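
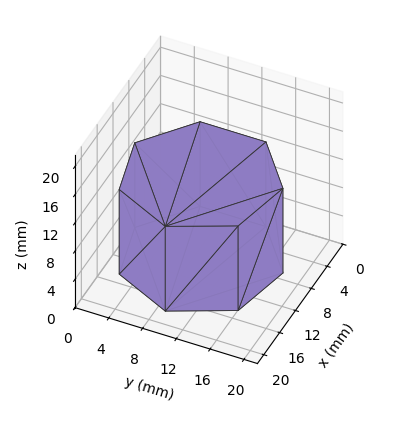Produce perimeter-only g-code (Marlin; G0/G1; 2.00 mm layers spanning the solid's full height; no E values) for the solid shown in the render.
Reading the render: the shape is a regular 7-sided prism (a cylinder approximated with 7 flat sides), circumscribed radius ≈ 9 mm, height ≈ 12 mm (dimensions read to the nearest mm from the axis ticks). For the g-code, the solid's height is divided into equal slices at the stated Δz and each level perimeter traced with G1 moves after a G0 lift.

; perimeter-only toolpath
G21 ; units = mm
G90 ; absolute positioning
G28 ; home
; layer 1
G0 Z2.00
G0 X18.00 Y9.00
G1 X14.61 Y16.04
G1 X7.00 Y17.77
G1 X0.89 Y12.90
G1 X0.89 Y5.10
G1 X7.00 Y0.23
G1 X14.61 Y1.96
G1 X18.00 Y9.00
; layer 2
G0 Z4.00
G0 X18.00 Y9.00
G1 X14.61 Y16.04
G1 X7.00 Y17.77
G1 X0.89 Y12.90
G1 X0.89 Y5.10
G1 X7.00 Y0.23
G1 X14.61 Y1.96
G1 X18.00 Y9.00
; layer 3
G0 Z6.00
G0 X18.00 Y9.00
G1 X14.61 Y16.04
G1 X7.00 Y17.77
G1 X0.89 Y12.90
G1 X0.89 Y5.10
G1 X7.00 Y0.23
G1 X14.61 Y1.96
G1 X18.00 Y9.00
; layer 4
G0 Z8.00
G0 X18.00 Y9.00
G1 X14.61 Y16.04
G1 X7.00 Y17.77
G1 X0.89 Y12.90
G1 X0.89 Y5.10
G1 X7.00 Y0.23
G1 X14.61 Y1.96
G1 X18.00 Y9.00
; layer 5
G0 Z10.00
G0 X18.00 Y9.00
G1 X14.61 Y16.04
G1 X7.00 Y17.77
G1 X0.89 Y12.90
G1 X0.89 Y5.10
G1 X7.00 Y0.23
G1 X14.61 Y1.96
G1 X18.00 Y9.00
; layer 6
G0 Z12.00
G0 X18.00 Y9.00
G1 X14.61 Y16.04
G1 X7.00 Y17.77
G1 X0.89 Y12.90
G1 X0.89 Y5.10
G1 X7.00 Y0.23
G1 X14.61 Y1.96
G1 X18.00 Y9.00
M2 ; end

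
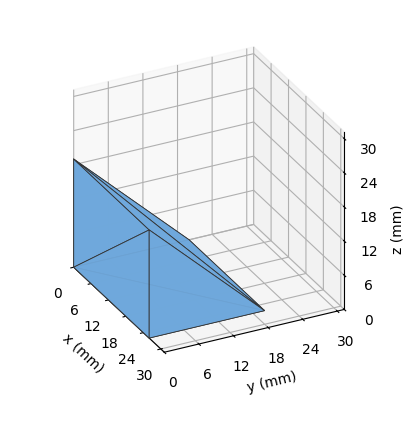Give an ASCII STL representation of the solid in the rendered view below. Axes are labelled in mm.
Reading the render: the shape is a wedge (ramp): 26 × 20 mm base, rising to 19 mm along the y=0 edge and sloping linearly to z=0 at y=20 (dimensions read to the nearest mm from the axis ticks). For the STL, each face is triangulated and given an outward normal.

solid part
  facet normal 0.0000 0.0000 -1.0000
    outer loop
      vertex 26.0 20.0 0.0
      vertex 26.0 0.0 0.0
      vertex 0.0 0.0 0.0
    endloop
  endfacet
  facet normal 0.0000 0.0000 -1.0000
    outer loop
      vertex 0.0 20.0 0.0
      vertex 26.0 20.0 0.0
      vertex 0.0 0.0 0.0
    endloop
  endfacet
  facet normal 0.0000 -1.0000 0.0000
    outer loop
      vertex 0.0 0.0 0.0
      vertex 26.0 0.0 0.0
      vertex 26.0 0.0 19.0
    endloop
  endfacet
  facet normal 0.0000 -1.0000 0.0000
    outer loop
      vertex 0.0 0.0 0.0
      vertex 26.0 0.0 19.0
      vertex 0.0 0.0 19.0
    endloop
  endfacet
  facet normal 0.0000 0.6887 0.7250
    outer loop
      vertex 0.0 0.0 19.0
      vertex 26.0 0.0 19.0
      vertex 26.0 20.0 0.0
    endloop
  endfacet
  facet normal 0.0000 0.6887 0.7250
    outer loop
      vertex 0.0 0.0 19.0
      vertex 26.0 20.0 0.0
      vertex 0.0 20.0 0.0
    endloop
  endfacet
  facet normal -1.0000 0.0000 0.0000
    outer loop
      vertex 0.0 0.0 19.0
      vertex 0.0 20.0 0.0
      vertex 0.0 0.0 0.0
    endloop
  endfacet
  facet normal 1.0000 0.0000 0.0000
    outer loop
      vertex 26.0 0.0 0.0
      vertex 26.0 20.0 0.0
      vertex 26.0 0.0 19.0
    endloop
  endfacet
endsolid part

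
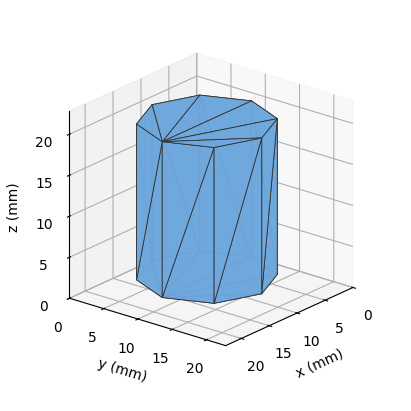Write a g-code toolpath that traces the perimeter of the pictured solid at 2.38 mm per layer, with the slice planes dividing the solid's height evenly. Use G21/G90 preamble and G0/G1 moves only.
Reading the render: the shape is a regular 8-sided prism (a cylinder approximated with 8 flat sides), circumscribed radius ≈ 8 mm, height ≈ 19 mm (dimensions read to the nearest mm from the axis ticks). For the g-code, the solid's height is divided into equal slices at the stated Δz and each level perimeter traced with G1 moves after a G0 lift.

; perimeter-only toolpath
G21 ; units = mm
G90 ; absolute positioning
G28 ; home
; layer 1
G0 Z2.38
G0 X16.00 Y8.00
G1 X13.66 Y13.66
G1 X8.00 Y16.00
G1 X2.34 Y13.66
G1 X0.00 Y8.00
G1 X2.34 Y2.34
G1 X8.00 Y0.00
G1 X13.66 Y2.34
G1 X16.00 Y8.00
; layer 2
G0 Z4.75
G0 X16.00 Y8.00
G1 X13.66 Y13.66
G1 X8.00 Y16.00
G1 X2.34 Y13.66
G1 X0.00 Y8.00
G1 X2.34 Y2.34
G1 X8.00 Y0.00
G1 X13.66 Y2.34
G1 X16.00 Y8.00
; layer 3
G0 Z7.12
G0 X16.00 Y8.00
G1 X13.66 Y13.66
G1 X8.00 Y16.00
G1 X2.34 Y13.66
G1 X0.00 Y8.00
G1 X2.34 Y2.34
G1 X8.00 Y0.00
G1 X13.66 Y2.34
G1 X16.00 Y8.00
; layer 4
G0 Z9.50
G0 X16.00 Y8.00
G1 X13.66 Y13.66
G1 X8.00 Y16.00
G1 X2.34 Y13.66
G1 X0.00 Y8.00
G1 X2.34 Y2.34
G1 X8.00 Y0.00
G1 X13.66 Y2.34
G1 X16.00 Y8.00
; layer 5
G0 Z11.88
G0 X16.00 Y8.00
G1 X13.66 Y13.66
G1 X8.00 Y16.00
G1 X2.34 Y13.66
G1 X0.00 Y8.00
G1 X2.34 Y2.34
G1 X8.00 Y0.00
G1 X13.66 Y2.34
G1 X16.00 Y8.00
; layer 6
G0 Z14.25
G0 X16.00 Y8.00
G1 X13.66 Y13.66
G1 X8.00 Y16.00
G1 X2.34 Y13.66
G1 X0.00 Y8.00
G1 X2.34 Y2.34
G1 X8.00 Y0.00
G1 X13.66 Y2.34
G1 X16.00 Y8.00
; layer 7
G0 Z16.62
G0 X16.00 Y8.00
G1 X13.66 Y13.66
G1 X8.00 Y16.00
G1 X2.34 Y13.66
G1 X0.00 Y8.00
G1 X2.34 Y2.34
G1 X8.00 Y0.00
G1 X13.66 Y2.34
G1 X16.00 Y8.00
; layer 8
G0 Z19.00
G0 X16.00 Y8.00
G1 X13.66 Y13.66
G1 X8.00 Y16.00
G1 X2.34 Y13.66
G1 X0.00 Y8.00
G1 X2.34 Y2.34
G1 X8.00 Y0.00
G1 X13.66 Y2.34
G1 X16.00 Y8.00
M2 ; end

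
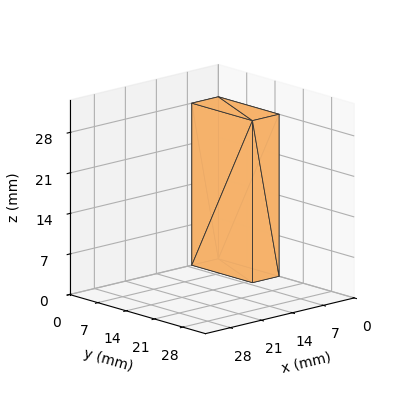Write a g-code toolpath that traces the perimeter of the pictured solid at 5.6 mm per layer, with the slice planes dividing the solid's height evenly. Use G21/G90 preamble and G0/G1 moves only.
Reading the render: the shape is a rectangular box, roughly 6 × 15 mm footprint and 28 mm tall (dimensions read to the nearest mm from the axis ticks). For the g-code, the solid's height is divided into equal slices at the stated Δz and each level perimeter traced with G1 moves after a G0 lift.

; perimeter-only toolpath
G21 ; units = mm
G90 ; absolute positioning
G28 ; home
; layer 1
G0 Z5.6
G0 X0.0 Y0.0
G1 X6.0 Y0.0
G1 X6.0 Y15.0
G1 X0.0 Y15.0
G1 X0.0 Y0.0
; layer 2
G0 Z11.2
G0 X0.0 Y0.0
G1 X6.0 Y0.0
G1 X6.0 Y15.0
G1 X0.0 Y15.0
G1 X0.0 Y0.0
; layer 3
G0 Z16.8
G0 X0.0 Y0.0
G1 X6.0 Y0.0
G1 X6.0 Y15.0
G1 X0.0 Y15.0
G1 X0.0 Y0.0
; layer 4
G0 Z22.4
G0 X0.0 Y0.0
G1 X6.0 Y0.0
G1 X6.0 Y15.0
G1 X0.0 Y15.0
G1 X0.0 Y0.0
; layer 5
G0 Z28.0
G0 X0.0 Y0.0
G1 X6.0 Y0.0
G1 X6.0 Y15.0
G1 X0.0 Y15.0
G1 X0.0 Y0.0
M2 ; end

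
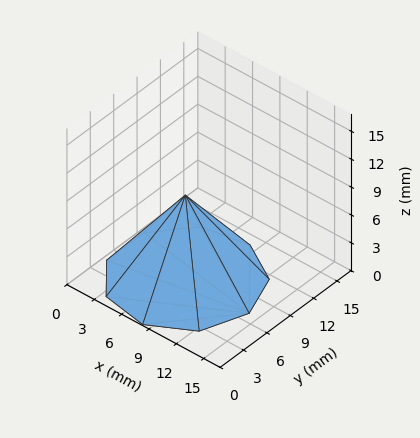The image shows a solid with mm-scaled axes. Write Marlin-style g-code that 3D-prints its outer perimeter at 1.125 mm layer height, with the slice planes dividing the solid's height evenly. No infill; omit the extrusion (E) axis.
Reading the render: the shape is a regular 9-sided pyramid, base circumscribed radius ≈ 7 mm, apex at z ≈ 9 mm (dimensions read to the nearest mm from the axis ticks). For the g-code, the solid's height is divided into equal slices at the stated Δz and each level perimeter traced with G1 moves after a G0 lift.

; perimeter-only toolpath
G21 ; units = mm
G90 ; absolute positioning
G28 ; home
; layer 1
G0 Z1.125
G0 X13.125 Y7.000
G1 X11.692 Y10.938
G1 X8.064 Y13.032
G1 X3.938 Y12.304
G1 X1.244 Y9.095
G1 X1.244 Y4.905
G1 X3.938 Y1.696
G1 X8.064 Y0.968
G1 X11.692 Y3.062
G1 X13.125 Y7.000
; layer 2
G0 Z2.250
G0 X12.250 Y7.000
G1 X11.021 Y10.375
G1 X7.912 Y12.171
G1 X4.375 Y11.546
G1 X2.067 Y8.796
G1 X2.067 Y5.204
G1 X4.375 Y2.454
G1 X7.912 Y1.829
G1 X11.021 Y3.625
G1 X12.250 Y7.000
; layer 3
G0 Z3.375
G0 X11.375 Y7.000
G1 X10.351 Y9.812
G1 X7.760 Y11.309
G1 X4.812 Y10.789
G1 X2.889 Y8.496
G1 X2.889 Y5.504
G1 X4.812 Y3.211
G1 X7.760 Y2.691
G1 X10.351 Y4.188
G1 X11.375 Y7.000
; layer 4
G0 Z4.500
G0 X10.500 Y7.000
G1 X9.681 Y9.250
G1 X7.608 Y10.447
G1 X5.250 Y10.031
G1 X3.711 Y8.197
G1 X3.711 Y5.803
G1 X5.250 Y3.969
G1 X7.608 Y3.553
G1 X9.681 Y4.750
G1 X10.500 Y7.000
; layer 5
G0 Z5.625
G0 X9.625 Y7.000
G1 X9.011 Y8.688
G1 X7.456 Y9.585
G1 X5.688 Y9.273
G1 X4.533 Y7.898
G1 X4.533 Y6.102
G1 X5.688 Y4.727
G1 X7.456 Y4.415
G1 X9.011 Y5.312
G1 X9.625 Y7.000
; layer 6
G0 Z6.750
G0 X8.750 Y7.000
G1 X8.341 Y8.125
G1 X7.304 Y8.723
G1 X6.125 Y8.515
G1 X5.356 Y7.598
G1 X5.356 Y6.402
G1 X6.125 Y5.484
G1 X7.304 Y5.277
G1 X8.341 Y5.875
G1 X8.750 Y7.000
; layer 7
G0 Z7.875
G0 X7.875 Y7.000
G1 X7.670 Y7.562
G1 X7.152 Y7.862
G1 X6.562 Y7.758
G1 X6.178 Y7.299
G1 X6.178 Y6.701
G1 X6.562 Y6.242
G1 X7.152 Y6.138
G1 X7.670 Y6.438
G1 X7.875 Y7.000
M2 ; end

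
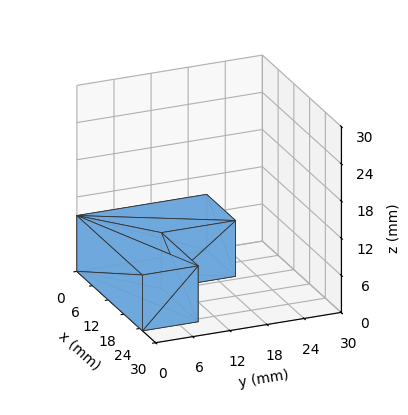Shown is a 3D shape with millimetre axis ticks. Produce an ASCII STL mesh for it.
Reading the render: the shape is an L-shaped prism: outer 25 × 21 mm, arm thicknesses ≈ 9 mm (horizontal) and 11 mm (vertical), extruded 9 mm in z (dimensions read to the nearest mm from the axis ticks). For the STL, each face is triangulated and given an outward normal.

solid part
  facet normal 0.0000 0.0000 -1.0000
    outer loop
      vertex 25.0 9.0 0.0
      vertex 25.0 0.0 0.0
      vertex 0.0 0.0 0.0
    endloop
  endfacet
  facet normal 0.0000 0.0000 -1.0000
    outer loop
      vertex 11.0 9.0 0.0
      vertex 25.0 9.0 0.0
      vertex 0.0 0.0 0.0
    endloop
  endfacet
  facet normal 0.0000 0.0000 -1.0000
    outer loop
      vertex 11.0 21.0 0.0
      vertex 11.0 9.0 0.0
      vertex 0.0 0.0 0.0
    endloop
  endfacet
  facet normal 0.0000 0.0000 -1.0000
    outer loop
      vertex 0.0 21.0 0.0
      vertex 11.0 21.0 0.0
      vertex 0.0 0.0 0.0
    endloop
  endfacet
  facet normal 0.0000 0.0000 1.0000
    outer loop
      vertex 0.0 0.0 9.0
      vertex 25.0 0.0 9.0
      vertex 25.0 9.0 9.0
    endloop
  endfacet
  facet normal 0.0000 0.0000 1.0000
    outer loop
      vertex 0.0 0.0 9.0
      vertex 25.0 9.0 9.0
      vertex 11.0 9.0 9.0
    endloop
  endfacet
  facet normal 0.0000 0.0000 1.0000
    outer loop
      vertex 0.0 0.0 9.0
      vertex 11.0 9.0 9.0
      vertex 11.0 21.0 9.0
    endloop
  endfacet
  facet normal 0.0000 0.0000 1.0000
    outer loop
      vertex 0.0 0.0 9.0
      vertex 11.0 21.0 9.0
      vertex 0.0 21.0 9.0
    endloop
  endfacet
  facet normal 0.0000 -1.0000 0.0000
    outer loop
      vertex 0.0 0.0 0.0
      vertex 25.0 0.0 0.0
      vertex 25.0 0.0 9.0
    endloop
  endfacet
  facet normal 0.0000 -1.0000 0.0000
    outer loop
      vertex 0.0 0.0 0.0
      vertex 25.0 0.0 9.0
      vertex 0.0 0.0 9.0
    endloop
  endfacet
  facet normal 1.0000 0.0000 0.0000
    outer loop
      vertex 25.0 0.0 0.0
      vertex 25.0 9.0 0.0
      vertex 25.0 9.0 9.0
    endloop
  endfacet
  facet normal 1.0000 0.0000 0.0000
    outer loop
      vertex 25.0 0.0 0.0
      vertex 25.0 9.0 9.0
      vertex 25.0 0.0 9.0
    endloop
  endfacet
  facet normal 0.0000 1.0000 0.0000
    outer loop
      vertex 25.0 9.0 0.0
      vertex 11.0 9.0 0.0
      vertex 11.0 9.0 9.0
    endloop
  endfacet
  facet normal 0.0000 1.0000 0.0000
    outer loop
      vertex 25.0 9.0 0.0
      vertex 11.0 9.0 9.0
      vertex 25.0 9.0 9.0
    endloop
  endfacet
  facet normal 1.0000 0.0000 0.0000
    outer loop
      vertex 11.0 9.0 0.0
      vertex 11.0 21.0 0.0
      vertex 11.0 21.0 9.0
    endloop
  endfacet
  facet normal 1.0000 0.0000 0.0000
    outer loop
      vertex 11.0 9.0 0.0
      vertex 11.0 21.0 9.0
      vertex 11.0 9.0 9.0
    endloop
  endfacet
  facet normal 0.0000 1.0000 0.0000
    outer loop
      vertex 11.0 21.0 0.0
      vertex 0.0 21.0 0.0
      vertex 0.0 21.0 9.0
    endloop
  endfacet
  facet normal 0.0000 1.0000 0.0000
    outer loop
      vertex 11.0 21.0 0.0
      vertex 0.0 21.0 9.0
      vertex 11.0 21.0 9.0
    endloop
  endfacet
  facet normal -1.0000 0.0000 0.0000
    outer loop
      vertex 0.0 21.0 0.0
      vertex 0.0 0.0 0.0
      vertex 0.0 0.0 9.0
    endloop
  endfacet
  facet normal -1.0000 0.0000 0.0000
    outer loop
      vertex 0.0 21.0 0.0
      vertex 0.0 0.0 9.0
      vertex 0.0 21.0 9.0
    endloop
  endfacet
endsolid part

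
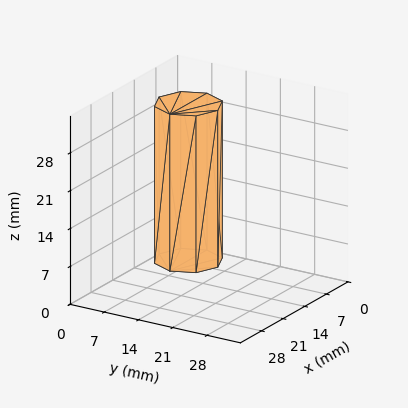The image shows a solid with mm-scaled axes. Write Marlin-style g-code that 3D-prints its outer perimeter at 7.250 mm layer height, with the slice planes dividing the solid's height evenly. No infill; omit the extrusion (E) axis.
Reading the render: the shape is a regular 8-sided prism (a cylinder approximated with 8 flat sides), circumscribed radius ≈ 6 mm, height ≈ 29 mm (dimensions read to the nearest mm from the axis ticks). For the g-code, the solid's height is divided into equal slices at the stated Δz and each level perimeter traced with G1 moves after a G0 lift.

; perimeter-only toolpath
G21 ; units = mm
G90 ; absolute positioning
G28 ; home
; layer 1
G0 Z7.250
G0 X12.000 Y6.000
G1 X10.243 Y10.243
G1 X6.000 Y12.000
G1 X1.757 Y10.243
G1 X0.000 Y6.000
G1 X1.757 Y1.757
G1 X6.000 Y0.000
G1 X10.243 Y1.757
G1 X12.000 Y6.000
; layer 2
G0 Z14.500
G0 X12.000 Y6.000
G1 X10.243 Y10.243
G1 X6.000 Y12.000
G1 X1.757 Y10.243
G1 X0.000 Y6.000
G1 X1.757 Y1.757
G1 X6.000 Y0.000
G1 X10.243 Y1.757
G1 X12.000 Y6.000
; layer 3
G0 Z21.750
G0 X12.000 Y6.000
G1 X10.243 Y10.243
G1 X6.000 Y12.000
G1 X1.757 Y10.243
G1 X0.000 Y6.000
G1 X1.757 Y1.757
G1 X6.000 Y0.000
G1 X10.243 Y1.757
G1 X12.000 Y6.000
; layer 4
G0 Z29.000
G0 X12.000 Y6.000
G1 X10.243 Y10.243
G1 X6.000 Y12.000
G1 X1.757 Y10.243
G1 X0.000 Y6.000
G1 X1.757 Y1.757
G1 X6.000 Y0.000
G1 X10.243 Y1.757
G1 X12.000 Y6.000
M2 ; end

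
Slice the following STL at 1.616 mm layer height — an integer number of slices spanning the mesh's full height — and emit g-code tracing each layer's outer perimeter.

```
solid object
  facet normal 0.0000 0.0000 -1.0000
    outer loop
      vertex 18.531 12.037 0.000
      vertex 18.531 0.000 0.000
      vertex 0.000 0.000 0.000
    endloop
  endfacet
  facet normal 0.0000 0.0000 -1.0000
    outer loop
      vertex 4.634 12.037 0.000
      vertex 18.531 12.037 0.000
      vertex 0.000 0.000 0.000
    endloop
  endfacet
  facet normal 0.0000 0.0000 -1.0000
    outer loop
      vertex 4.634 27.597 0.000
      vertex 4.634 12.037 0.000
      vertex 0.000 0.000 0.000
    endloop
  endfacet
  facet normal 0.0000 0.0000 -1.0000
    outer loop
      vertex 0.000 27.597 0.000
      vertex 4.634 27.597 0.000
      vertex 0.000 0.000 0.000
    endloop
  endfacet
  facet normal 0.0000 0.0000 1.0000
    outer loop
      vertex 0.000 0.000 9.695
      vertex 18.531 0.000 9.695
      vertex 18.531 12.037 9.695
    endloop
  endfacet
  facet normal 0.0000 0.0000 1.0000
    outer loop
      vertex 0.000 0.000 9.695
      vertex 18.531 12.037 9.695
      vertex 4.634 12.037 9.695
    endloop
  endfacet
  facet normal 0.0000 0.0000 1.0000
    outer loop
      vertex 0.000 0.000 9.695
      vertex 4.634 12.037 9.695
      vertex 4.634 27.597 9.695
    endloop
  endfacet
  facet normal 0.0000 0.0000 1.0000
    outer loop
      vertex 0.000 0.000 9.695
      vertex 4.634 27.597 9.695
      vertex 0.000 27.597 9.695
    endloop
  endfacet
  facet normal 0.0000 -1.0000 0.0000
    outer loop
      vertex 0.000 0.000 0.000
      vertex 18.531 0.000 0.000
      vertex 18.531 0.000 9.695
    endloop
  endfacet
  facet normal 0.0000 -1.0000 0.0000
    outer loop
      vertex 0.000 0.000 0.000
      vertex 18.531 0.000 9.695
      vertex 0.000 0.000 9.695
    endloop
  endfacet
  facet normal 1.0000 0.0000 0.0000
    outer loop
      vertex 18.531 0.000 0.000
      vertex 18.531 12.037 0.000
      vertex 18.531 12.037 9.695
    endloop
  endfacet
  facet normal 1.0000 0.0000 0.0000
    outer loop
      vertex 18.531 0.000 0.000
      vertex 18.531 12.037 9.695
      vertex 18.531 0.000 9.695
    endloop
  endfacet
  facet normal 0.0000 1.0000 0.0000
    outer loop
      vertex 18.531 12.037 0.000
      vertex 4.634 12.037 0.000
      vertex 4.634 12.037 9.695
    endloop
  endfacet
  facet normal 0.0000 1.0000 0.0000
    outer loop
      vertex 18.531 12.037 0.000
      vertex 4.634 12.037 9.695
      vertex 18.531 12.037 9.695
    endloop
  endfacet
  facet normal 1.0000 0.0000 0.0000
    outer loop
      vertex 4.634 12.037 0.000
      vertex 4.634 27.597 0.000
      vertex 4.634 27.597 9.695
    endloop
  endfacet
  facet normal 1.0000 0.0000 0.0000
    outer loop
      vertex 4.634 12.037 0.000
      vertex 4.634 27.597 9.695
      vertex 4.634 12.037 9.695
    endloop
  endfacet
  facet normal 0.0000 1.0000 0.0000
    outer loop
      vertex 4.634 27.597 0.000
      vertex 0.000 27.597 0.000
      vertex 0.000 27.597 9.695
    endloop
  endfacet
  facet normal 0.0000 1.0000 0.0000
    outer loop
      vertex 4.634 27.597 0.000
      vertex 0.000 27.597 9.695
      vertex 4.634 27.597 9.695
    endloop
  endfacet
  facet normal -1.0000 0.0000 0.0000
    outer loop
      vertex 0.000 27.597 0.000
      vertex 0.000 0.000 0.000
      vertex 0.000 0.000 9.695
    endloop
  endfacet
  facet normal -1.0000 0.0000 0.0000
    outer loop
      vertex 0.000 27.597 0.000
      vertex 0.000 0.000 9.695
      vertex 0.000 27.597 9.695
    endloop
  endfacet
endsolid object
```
; perimeter-only toolpath
G21 ; units = mm
G90 ; absolute positioning
G28 ; home
; layer 1
G0 Z1.616
G0 X0.000 Y0.000
G1 X18.531 Y0.000
G1 X18.531 Y12.037
G1 X4.634 Y12.037
G1 X4.634 Y27.597
G1 X0.000 Y27.597
G1 X0.000 Y0.000
; layer 2
G0 Z3.232
G0 X0.000 Y0.000
G1 X18.531 Y0.000
G1 X18.531 Y12.037
G1 X4.634 Y12.037
G1 X4.634 Y27.597
G1 X0.000 Y27.597
G1 X0.000 Y0.000
; layer 3
G0 Z4.848
G0 X0.000 Y0.000
G1 X18.531 Y0.000
G1 X18.531 Y12.037
G1 X4.634 Y12.037
G1 X4.634 Y27.597
G1 X0.000 Y27.597
G1 X0.000 Y0.000
; layer 4
G0 Z6.463
G0 X0.000 Y0.000
G1 X18.531 Y0.000
G1 X18.531 Y12.037
G1 X4.634 Y12.037
G1 X4.634 Y27.597
G1 X0.000 Y27.597
G1 X0.000 Y0.000
; layer 5
G0 Z8.079
G0 X0.000 Y0.000
G1 X18.531 Y0.000
G1 X18.531 Y12.037
G1 X4.634 Y12.037
G1 X4.634 Y27.597
G1 X0.000 Y27.597
G1 X0.000 Y0.000
; layer 6
G0 Z9.695
G0 X0.000 Y0.000
G1 X18.531 Y0.000
G1 X18.531 Y12.037
G1 X4.634 Y12.037
G1 X4.634 Y27.597
G1 X0.000 Y27.597
G1 X0.000 Y0.000
M2 ; end

The solid is an L-shaped prism: outer 18.5 × 27.6 mm, arm thicknesses ≈ 12 mm (horizontal) and 4.63 mm (vertical), extruded 9.7 mm in z. Slicing at Δz = 1.616 mm — 6 equal slices spanning the solid's height, so layer i sits at z = i·h/6 — gives 6 non-empty perimeters. Each is a 6-segment closed polygon; G0 lifts to the layer z and rapids to the start vertex, then G1 traces the edges.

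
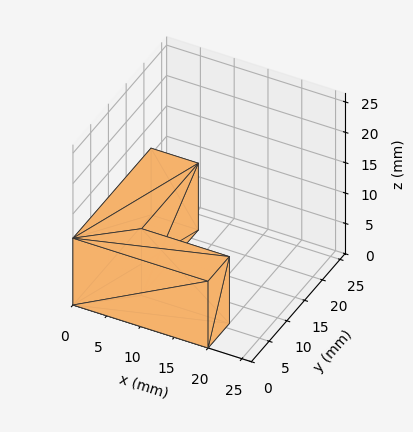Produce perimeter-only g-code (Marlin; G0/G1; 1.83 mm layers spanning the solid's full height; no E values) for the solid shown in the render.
Reading the render: the shape is an L-shaped prism: outer 20 × 22 mm, arm thicknesses ≈ 6 mm (horizontal) and 7 mm (vertical), extruded 11 mm in z (dimensions read to the nearest mm from the axis ticks). For the g-code, the solid's height is divided into equal slices at the stated Δz and each level perimeter traced with G1 moves after a G0 lift.

; perimeter-only toolpath
G21 ; units = mm
G90 ; absolute positioning
G28 ; home
; layer 1
G0 Z1.83
G0 X0.00 Y0.00
G1 X20.00 Y0.00
G1 X20.00 Y6.00
G1 X7.00 Y6.00
G1 X7.00 Y22.00
G1 X0.00 Y22.00
G1 X0.00 Y0.00
; layer 2
G0 Z3.67
G0 X0.00 Y0.00
G1 X20.00 Y0.00
G1 X20.00 Y6.00
G1 X7.00 Y6.00
G1 X7.00 Y22.00
G1 X0.00 Y22.00
G1 X0.00 Y0.00
; layer 3
G0 Z5.50
G0 X0.00 Y0.00
G1 X20.00 Y0.00
G1 X20.00 Y6.00
G1 X7.00 Y6.00
G1 X7.00 Y22.00
G1 X0.00 Y22.00
G1 X0.00 Y0.00
; layer 4
G0 Z7.33
G0 X0.00 Y0.00
G1 X20.00 Y0.00
G1 X20.00 Y6.00
G1 X7.00 Y6.00
G1 X7.00 Y22.00
G1 X0.00 Y22.00
G1 X0.00 Y0.00
; layer 5
G0 Z9.17
G0 X0.00 Y0.00
G1 X20.00 Y0.00
G1 X20.00 Y6.00
G1 X7.00 Y6.00
G1 X7.00 Y22.00
G1 X0.00 Y22.00
G1 X0.00 Y0.00
; layer 6
G0 Z11.00
G0 X0.00 Y0.00
G1 X20.00 Y0.00
G1 X20.00 Y6.00
G1 X7.00 Y6.00
G1 X7.00 Y22.00
G1 X0.00 Y22.00
G1 X0.00 Y0.00
M2 ; end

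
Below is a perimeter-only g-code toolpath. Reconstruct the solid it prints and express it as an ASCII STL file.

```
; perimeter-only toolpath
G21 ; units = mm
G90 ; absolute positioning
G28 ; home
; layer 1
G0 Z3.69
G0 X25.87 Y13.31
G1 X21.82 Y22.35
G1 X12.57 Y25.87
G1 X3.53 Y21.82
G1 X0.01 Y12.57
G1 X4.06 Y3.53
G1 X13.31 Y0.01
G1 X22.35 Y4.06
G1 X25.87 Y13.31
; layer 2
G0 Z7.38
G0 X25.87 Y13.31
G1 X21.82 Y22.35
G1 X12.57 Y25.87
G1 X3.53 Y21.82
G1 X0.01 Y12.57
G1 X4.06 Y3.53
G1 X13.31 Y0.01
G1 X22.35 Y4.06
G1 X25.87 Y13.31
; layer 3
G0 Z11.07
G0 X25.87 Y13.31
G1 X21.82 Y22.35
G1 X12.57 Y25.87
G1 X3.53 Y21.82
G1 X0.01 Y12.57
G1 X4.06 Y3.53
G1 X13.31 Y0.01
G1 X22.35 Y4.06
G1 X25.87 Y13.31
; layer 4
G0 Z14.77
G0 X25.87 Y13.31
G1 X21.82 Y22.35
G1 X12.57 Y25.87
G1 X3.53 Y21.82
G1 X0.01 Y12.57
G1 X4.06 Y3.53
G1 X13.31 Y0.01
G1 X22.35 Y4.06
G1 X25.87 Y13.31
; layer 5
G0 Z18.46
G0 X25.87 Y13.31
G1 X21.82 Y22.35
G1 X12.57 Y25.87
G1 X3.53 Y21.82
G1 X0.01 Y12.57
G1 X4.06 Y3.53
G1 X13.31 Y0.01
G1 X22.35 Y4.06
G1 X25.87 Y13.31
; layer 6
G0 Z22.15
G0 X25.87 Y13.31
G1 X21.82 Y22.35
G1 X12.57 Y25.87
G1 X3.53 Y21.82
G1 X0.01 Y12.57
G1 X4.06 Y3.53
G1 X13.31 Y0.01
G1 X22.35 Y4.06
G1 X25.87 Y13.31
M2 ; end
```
solid part
  facet normal 0.0000 0.0000 -1.0000
    outer loop
      vertex 12.57 25.87 0.00
      vertex 21.82 22.35 0.00
      vertex 25.87 13.31 0.00
    endloop
  endfacet
  facet normal 0.0000 0.0000 -1.0000
    outer loop
      vertex 3.53 21.82 0.00
      vertex 12.57 25.87 0.00
      vertex 25.87 13.31 0.00
    endloop
  endfacet
  facet normal 0.0000 0.0000 -1.0000
    outer loop
      vertex 0.01 12.57 0.00
      vertex 3.53 21.82 0.00
      vertex 25.87 13.31 0.00
    endloop
  endfacet
  facet normal 0.0000 0.0000 -1.0000
    outer loop
      vertex 4.06 3.53 0.00
      vertex 0.01 12.57 0.00
      vertex 25.87 13.31 0.00
    endloop
  endfacet
  facet normal 0.0000 0.0000 -1.0000
    outer loop
      vertex 13.31 0.01 0.00
      vertex 4.06 3.53 0.00
      vertex 25.87 13.31 0.00
    endloop
  endfacet
  facet normal 0.0000 0.0000 -1.0000
    outer loop
      vertex 22.35 4.06 0.00
      vertex 13.31 0.01 0.00
      vertex 25.87 13.31 0.00
    endloop
  endfacet
  facet normal 0.0000 0.0000 1.0000
    outer loop
      vertex 25.87 13.31 22.15
      vertex 21.82 22.35 22.15
      vertex 12.57 25.87 22.15
    endloop
  endfacet
  facet normal 0.0000 0.0000 1.0000
    outer loop
      vertex 25.87 13.31 22.15
      vertex 12.57 25.87 22.15
      vertex 3.53 21.82 22.15
    endloop
  endfacet
  facet normal 0.0000 0.0000 1.0000
    outer loop
      vertex 25.87 13.31 22.15
      vertex 3.53 21.82 22.15
      vertex 0.01 12.57 22.15
    endloop
  endfacet
  facet normal 0.0000 0.0000 1.0000
    outer loop
      vertex 25.87 13.31 22.15
      vertex 0.01 12.57 22.15
      vertex 4.06 3.53 22.15
    endloop
  endfacet
  facet normal 0.0000 0.0000 1.0000
    outer loop
      vertex 25.87 13.31 22.15
      vertex 4.06 3.53 22.15
      vertex 13.31 0.01 22.15
    endloop
  endfacet
  facet normal 0.0000 0.0000 1.0000
    outer loop
      vertex 25.87 13.31 22.15
      vertex 13.31 0.01 22.15
      vertex 22.35 4.06 22.15
    endloop
  endfacet
  facet normal 0.9126 0.4089 0.0000
    outer loop
      vertex 25.87 13.31 0.00
      vertex 21.82 22.35 0.00
      vertex 21.82 22.35 22.15
    endloop
  endfacet
  facet normal 0.9126 0.4089 0.0000
    outer loop
      vertex 25.87 13.31 0.00
      vertex 21.82 22.35 22.15
      vertex 25.87 13.31 22.15
    endloop
  endfacet
  facet normal 0.3557 0.9346 0.0000
    outer loop
      vertex 21.82 22.35 0.00
      vertex 12.57 25.87 0.00
      vertex 12.57 25.87 22.15
    endloop
  endfacet
  facet normal 0.3557 0.9346 0.0000
    outer loop
      vertex 21.82 22.35 0.00
      vertex 12.57 25.87 22.15
      vertex 21.82 22.35 22.15
    endloop
  endfacet
  facet normal -0.4089 0.9126 0.0000
    outer loop
      vertex 12.57 25.87 0.00
      vertex 3.53 21.82 0.00
      vertex 3.53 21.82 22.15
    endloop
  endfacet
  facet normal -0.4089 0.9126 0.0000
    outer loop
      vertex 12.57 25.87 0.00
      vertex 3.53 21.82 22.15
      vertex 12.57 25.87 22.15
    endloop
  endfacet
  facet normal -0.9346 0.3557 0.0000
    outer loop
      vertex 3.53 21.82 0.00
      vertex 0.01 12.57 0.00
      vertex 0.01 12.57 22.15
    endloop
  endfacet
  facet normal -0.9346 0.3557 0.0000
    outer loop
      vertex 3.53 21.82 0.00
      vertex 0.01 12.57 22.15
      vertex 3.53 21.82 22.15
    endloop
  endfacet
  facet normal -0.9126 -0.4089 0.0000
    outer loop
      vertex 0.01 12.57 0.00
      vertex 4.06 3.53 0.00
      vertex 4.06 3.53 22.15
    endloop
  endfacet
  facet normal -0.9126 -0.4089 0.0000
    outer loop
      vertex 0.01 12.57 0.00
      vertex 4.06 3.53 22.15
      vertex 0.01 12.57 22.15
    endloop
  endfacet
  facet normal -0.3557 -0.9346 0.0000
    outer loop
      vertex 4.06 3.53 0.00
      vertex 13.31 0.01 0.00
      vertex 13.31 0.01 22.15
    endloop
  endfacet
  facet normal -0.3557 -0.9346 0.0000
    outer loop
      vertex 4.06 3.53 0.00
      vertex 13.31 0.01 22.15
      vertex 4.06 3.53 22.15
    endloop
  endfacet
  facet normal 0.4089 -0.9126 0.0000
    outer loop
      vertex 13.31 0.01 0.00
      vertex 22.35 4.06 0.00
      vertex 22.35 4.06 22.15
    endloop
  endfacet
  facet normal 0.4089 -0.9126 0.0000
    outer loop
      vertex 13.31 0.01 0.00
      vertex 22.35 4.06 22.15
      vertex 13.31 0.01 22.15
    endloop
  endfacet
  facet normal 0.9346 -0.3557 0.0000
    outer loop
      vertex 22.35 4.06 0.00
      vertex 25.87 13.31 0.00
      vertex 25.87 13.31 22.15
    endloop
  endfacet
  facet normal 0.9346 -0.3557 0.0000
    outer loop
      vertex 22.35 4.06 0.00
      vertex 25.87 13.31 22.15
      vertex 22.35 4.06 22.15
    endloop
  endfacet
endsolid part

The G0 Z moves step by Δz≈3.69 mm. Every layer's G1 loop is the same polygon, so the solid is a straight extrusion of it from z=0 to z≈22.1. Closing with flat bottom and top caps and triangulating gives 28 facets — a regular 8-sided prism (a cylinder approximated with 8 flat sides), circumscribed radius ≈ 12.9 mm, height ≈ 22.1 mm.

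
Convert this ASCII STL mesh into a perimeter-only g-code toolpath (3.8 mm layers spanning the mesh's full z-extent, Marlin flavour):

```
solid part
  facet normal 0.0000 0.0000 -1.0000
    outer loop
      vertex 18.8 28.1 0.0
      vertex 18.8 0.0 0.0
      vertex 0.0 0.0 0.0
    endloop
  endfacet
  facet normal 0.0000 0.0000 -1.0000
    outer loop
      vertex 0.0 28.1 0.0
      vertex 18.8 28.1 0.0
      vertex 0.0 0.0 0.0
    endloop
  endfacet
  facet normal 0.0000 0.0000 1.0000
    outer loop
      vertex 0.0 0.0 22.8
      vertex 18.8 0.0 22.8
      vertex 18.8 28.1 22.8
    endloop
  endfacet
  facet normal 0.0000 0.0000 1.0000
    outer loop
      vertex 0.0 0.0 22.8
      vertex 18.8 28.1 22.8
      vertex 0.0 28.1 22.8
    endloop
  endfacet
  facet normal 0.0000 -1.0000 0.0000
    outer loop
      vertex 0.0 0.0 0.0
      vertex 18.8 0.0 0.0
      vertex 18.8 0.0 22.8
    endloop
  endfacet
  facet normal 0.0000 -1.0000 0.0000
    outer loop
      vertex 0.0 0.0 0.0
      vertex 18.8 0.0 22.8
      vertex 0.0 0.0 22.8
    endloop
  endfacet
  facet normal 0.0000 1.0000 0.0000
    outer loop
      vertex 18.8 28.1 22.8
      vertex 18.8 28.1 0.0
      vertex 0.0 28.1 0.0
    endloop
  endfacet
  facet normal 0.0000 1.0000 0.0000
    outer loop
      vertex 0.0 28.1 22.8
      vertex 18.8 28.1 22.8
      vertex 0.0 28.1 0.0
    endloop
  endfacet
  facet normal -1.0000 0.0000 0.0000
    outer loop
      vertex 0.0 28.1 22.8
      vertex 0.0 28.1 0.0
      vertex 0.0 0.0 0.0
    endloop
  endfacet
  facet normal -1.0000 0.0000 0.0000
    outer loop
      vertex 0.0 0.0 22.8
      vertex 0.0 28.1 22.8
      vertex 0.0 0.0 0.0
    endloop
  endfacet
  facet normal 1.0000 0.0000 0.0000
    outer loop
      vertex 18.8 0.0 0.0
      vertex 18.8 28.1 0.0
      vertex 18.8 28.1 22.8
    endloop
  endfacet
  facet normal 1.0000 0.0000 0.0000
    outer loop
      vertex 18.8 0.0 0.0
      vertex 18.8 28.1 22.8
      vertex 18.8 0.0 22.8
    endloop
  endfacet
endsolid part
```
; perimeter-only toolpath
G21 ; units = mm
G90 ; absolute positioning
G28 ; home
; layer 1
G0 Z3.8
G0 X0.0 Y0.0
G1 X18.8 Y0.0
G1 X18.8 Y28.1
G1 X0.0 Y28.1
G1 X0.0 Y0.0
; layer 2
G0 Z7.6
G0 X0.0 Y0.0
G1 X18.8 Y0.0
G1 X18.8 Y28.1
G1 X0.0 Y28.1
G1 X0.0 Y0.0
; layer 3
G0 Z11.4
G0 X0.0 Y0.0
G1 X18.8 Y0.0
G1 X18.8 Y28.1
G1 X0.0 Y28.1
G1 X0.0 Y0.0
; layer 4
G0 Z15.2
G0 X0.0 Y0.0
G1 X18.8 Y0.0
G1 X18.8 Y28.1
G1 X0.0 Y28.1
G1 X0.0 Y0.0
; layer 5
G0 Z19.0
G0 X0.0 Y0.0
G1 X18.8 Y0.0
G1 X18.8 Y28.1
G1 X0.0 Y28.1
G1 X0.0 Y0.0
; layer 6
G0 Z22.8
G0 X0.0 Y0.0
G1 X18.8 Y0.0
G1 X18.8 Y28.1
G1 X0.0 Y28.1
G1 X0.0 Y0.0
M2 ; end

The solid is a rectangular box, roughly 18.8 × 28.1 mm footprint and 22.8 mm tall. Slicing at Δz = 3.8 mm — 6 equal slices spanning the solid's height, so layer i sits at z = i·h/6 — gives 6 non-empty perimeters. Each is a 4-segment closed polygon; G0 lifts to the layer z and rapids to the start vertex, then G1 traces the edges.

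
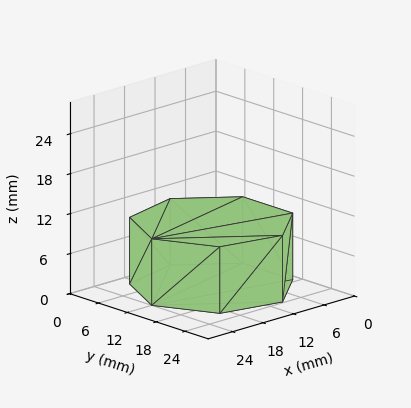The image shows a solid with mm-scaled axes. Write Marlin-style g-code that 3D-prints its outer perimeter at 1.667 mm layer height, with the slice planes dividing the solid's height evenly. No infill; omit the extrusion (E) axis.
Reading the render: the shape is a regular 7-sided prism (a cylinder approximated with 7 flat sides), circumscribed radius ≈ 12 mm, height ≈ 10 mm (dimensions read to the nearest mm from the axis ticks). For the g-code, the solid's height is divided into equal slices at the stated Δz and each level perimeter traced with G1 moves after a G0 lift.

; perimeter-only toolpath
G21 ; units = mm
G90 ; absolute positioning
G28 ; home
; layer 1
G0 Z1.667
G0 X24.000 Y12.000
G1 X19.482 Y21.382
G1 X9.330 Y23.699
G1 X1.188 Y17.207
G1 X1.188 Y6.793
G1 X9.330 Y0.301
G1 X19.482 Y2.618
G1 X24.000 Y12.000
; layer 2
G0 Z3.333
G0 X24.000 Y12.000
G1 X19.482 Y21.382
G1 X9.330 Y23.699
G1 X1.188 Y17.207
G1 X1.188 Y6.793
G1 X9.330 Y0.301
G1 X19.482 Y2.618
G1 X24.000 Y12.000
; layer 3
G0 Z5.000
G0 X24.000 Y12.000
G1 X19.482 Y21.382
G1 X9.330 Y23.699
G1 X1.188 Y17.207
G1 X1.188 Y6.793
G1 X9.330 Y0.301
G1 X19.482 Y2.618
G1 X24.000 Y12.000
; layer 4
G0 Z6.667
G0 X24.000 Y12.000
G1 X19.482 Y21.382
G1 X9.330 Y23.699
G1 X1.188 Y17.207
G1 X1.188 Y6.793
G1 X9.330 Y0.301
G1 X19.482 Y2.618
G1 X24.000 Y12.000
; layer 5
G0 Z8.333
G0 X24.000 Y12.000
G1 X19.482 Y21.382
G1 X9.330 Y23.699
G1 X1.188 Y17.207
G1 X1.188 Y6.793
G1 X9.330 Y0.301
G1 X19.482 Y2.618
G1 X24.000 Y12.000
; layer 6
G0 Z10.000
G0 X24.000 Y12.000
G1 X19.482 Y21.382
G1 X9.330 Y23.699
G1 X1.188 Y17.207
G1 X1.188 Y6.793
G1 X9.330 Y0.301
G1 X19.482 Y2.618
G1 X24.000 Y12.000
M2 ; end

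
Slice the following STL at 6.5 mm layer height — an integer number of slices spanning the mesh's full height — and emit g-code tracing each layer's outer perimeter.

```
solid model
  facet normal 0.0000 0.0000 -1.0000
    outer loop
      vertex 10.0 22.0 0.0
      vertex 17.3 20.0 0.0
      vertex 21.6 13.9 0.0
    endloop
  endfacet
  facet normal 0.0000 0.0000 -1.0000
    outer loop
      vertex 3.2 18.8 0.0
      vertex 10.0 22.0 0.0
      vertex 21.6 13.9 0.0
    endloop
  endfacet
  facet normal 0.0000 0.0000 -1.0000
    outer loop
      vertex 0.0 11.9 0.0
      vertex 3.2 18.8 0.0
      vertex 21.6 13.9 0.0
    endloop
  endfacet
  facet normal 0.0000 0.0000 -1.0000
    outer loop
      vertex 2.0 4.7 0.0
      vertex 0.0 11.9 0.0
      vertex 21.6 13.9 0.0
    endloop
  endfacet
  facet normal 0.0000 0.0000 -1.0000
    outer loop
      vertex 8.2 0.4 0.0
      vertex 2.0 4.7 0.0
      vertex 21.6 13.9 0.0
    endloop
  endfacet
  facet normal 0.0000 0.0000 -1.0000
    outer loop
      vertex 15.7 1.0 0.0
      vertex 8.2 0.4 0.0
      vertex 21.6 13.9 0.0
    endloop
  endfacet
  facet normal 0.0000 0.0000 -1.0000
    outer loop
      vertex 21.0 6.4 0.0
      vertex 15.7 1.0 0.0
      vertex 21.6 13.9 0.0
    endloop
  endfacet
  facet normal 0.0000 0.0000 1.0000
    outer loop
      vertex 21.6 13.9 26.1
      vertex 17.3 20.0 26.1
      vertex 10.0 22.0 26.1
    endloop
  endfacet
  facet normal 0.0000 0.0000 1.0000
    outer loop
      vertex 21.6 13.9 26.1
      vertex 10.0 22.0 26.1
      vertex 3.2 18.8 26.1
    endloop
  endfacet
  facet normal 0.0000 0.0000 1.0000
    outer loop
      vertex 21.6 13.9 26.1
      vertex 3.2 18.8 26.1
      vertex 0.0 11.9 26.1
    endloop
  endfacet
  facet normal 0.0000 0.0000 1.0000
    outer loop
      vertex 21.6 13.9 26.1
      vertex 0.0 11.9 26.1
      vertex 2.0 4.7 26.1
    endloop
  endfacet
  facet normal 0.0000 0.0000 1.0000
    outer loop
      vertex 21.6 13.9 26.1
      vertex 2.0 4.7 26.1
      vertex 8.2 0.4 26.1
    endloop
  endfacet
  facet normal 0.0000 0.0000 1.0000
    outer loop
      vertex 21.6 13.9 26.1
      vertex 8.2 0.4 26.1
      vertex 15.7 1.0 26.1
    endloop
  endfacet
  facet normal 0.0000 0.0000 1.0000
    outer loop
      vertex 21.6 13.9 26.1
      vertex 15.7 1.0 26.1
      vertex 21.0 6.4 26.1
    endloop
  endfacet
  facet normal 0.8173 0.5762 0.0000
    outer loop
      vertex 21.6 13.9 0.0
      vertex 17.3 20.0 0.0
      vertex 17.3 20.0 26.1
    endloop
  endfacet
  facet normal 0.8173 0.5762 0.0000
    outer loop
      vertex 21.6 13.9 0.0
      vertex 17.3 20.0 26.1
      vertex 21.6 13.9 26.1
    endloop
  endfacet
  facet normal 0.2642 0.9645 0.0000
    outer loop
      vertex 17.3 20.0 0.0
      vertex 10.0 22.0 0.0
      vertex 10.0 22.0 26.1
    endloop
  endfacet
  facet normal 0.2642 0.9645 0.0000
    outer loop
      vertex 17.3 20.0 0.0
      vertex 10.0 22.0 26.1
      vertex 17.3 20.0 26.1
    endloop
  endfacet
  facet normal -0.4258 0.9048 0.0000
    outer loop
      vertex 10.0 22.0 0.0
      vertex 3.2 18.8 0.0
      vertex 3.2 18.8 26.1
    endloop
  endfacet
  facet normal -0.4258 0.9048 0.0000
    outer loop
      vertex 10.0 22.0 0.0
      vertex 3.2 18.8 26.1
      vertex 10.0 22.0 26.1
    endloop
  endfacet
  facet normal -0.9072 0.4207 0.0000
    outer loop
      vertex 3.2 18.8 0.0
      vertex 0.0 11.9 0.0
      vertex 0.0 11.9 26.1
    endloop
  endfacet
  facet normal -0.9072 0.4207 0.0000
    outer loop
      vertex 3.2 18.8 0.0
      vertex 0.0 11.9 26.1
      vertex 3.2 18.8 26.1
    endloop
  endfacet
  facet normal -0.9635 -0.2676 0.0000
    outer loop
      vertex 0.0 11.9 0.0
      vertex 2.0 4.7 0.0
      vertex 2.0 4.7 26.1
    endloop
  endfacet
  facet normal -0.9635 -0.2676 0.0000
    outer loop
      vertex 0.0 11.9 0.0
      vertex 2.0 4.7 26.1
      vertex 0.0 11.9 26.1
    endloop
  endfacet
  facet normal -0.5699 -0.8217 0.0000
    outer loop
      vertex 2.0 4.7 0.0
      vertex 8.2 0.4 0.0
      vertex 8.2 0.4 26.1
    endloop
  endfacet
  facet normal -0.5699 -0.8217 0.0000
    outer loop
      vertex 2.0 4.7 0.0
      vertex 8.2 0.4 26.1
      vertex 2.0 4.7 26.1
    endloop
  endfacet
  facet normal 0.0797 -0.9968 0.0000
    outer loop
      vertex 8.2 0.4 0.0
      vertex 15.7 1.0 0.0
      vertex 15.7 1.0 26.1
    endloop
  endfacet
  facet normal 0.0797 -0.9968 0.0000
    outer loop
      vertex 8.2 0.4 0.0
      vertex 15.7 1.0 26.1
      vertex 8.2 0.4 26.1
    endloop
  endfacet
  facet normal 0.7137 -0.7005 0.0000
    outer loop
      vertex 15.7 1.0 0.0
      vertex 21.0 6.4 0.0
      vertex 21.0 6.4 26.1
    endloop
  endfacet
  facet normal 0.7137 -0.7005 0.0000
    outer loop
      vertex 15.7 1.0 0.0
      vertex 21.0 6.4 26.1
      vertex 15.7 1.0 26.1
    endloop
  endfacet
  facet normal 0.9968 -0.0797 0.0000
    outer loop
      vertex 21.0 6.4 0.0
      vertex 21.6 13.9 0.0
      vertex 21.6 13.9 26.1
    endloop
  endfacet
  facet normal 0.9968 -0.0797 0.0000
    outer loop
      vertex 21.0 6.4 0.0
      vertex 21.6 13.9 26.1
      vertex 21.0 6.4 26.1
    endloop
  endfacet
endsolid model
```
; perimeter-only toolpath
G21 ; units = mm
G90 ; absolute positioning
G28 ; home
; layer 1
G0 Z6.5
G0 X21.6 Y13.9
G1 X17.3 Y20.0
G1 X10.0 Y22.0
G1 X3.2 Y18.8
G1 X0.0 Y11.9
G1 X2.0 Y4.7
G1 X8.2 Y0.4
G1 X15.7 Y1.0
G1 X21.0 Y6.4
G1 X21.6 Y13.9
; layer 2
G0 Z13.1
G0 X21.6 Y13.9
G1 X17.3 Y20.0
G1 X10.0 Y22.0
G1 X3.2 Y18.8
G1 X0.0 Y11.9
G1 X2.0 Y4.7
G1 X8.2 Y0.4
G1 X15.7 Y1.0
G1 X21.0 Y6.4
G1 X21.6 Y13.9
; layer 3
G0 Z19.6
G0 X21.6 Y13.9
G1 X17.3 Y20.0
G1 X10.0 Y22.0
G1 X3.2 Y18.8
G1 X0.0 Y11.9
G1 X2.0 Y4.7
G1 X8.2 Y0.4
G1 X15.7 Y1.0
G1 X21.0 Y6.4
G1 X21.6 Y13.9
; layer 4
G0 Z26.1
G0 X21.6 Y13.9
G1 X17.3 Y20.0
G1 X10.0 Y22.0
G1 X3.2 Y18.8
G1 X0.0 Y11.9
G1 X2.0 Y4.7
G1 X8.2 Y0.4
G1 X15.7 Y1.0
G1 X21.0 Y6.4
G1 X21.6 Y13.9
M2 ; end

The solid is a regular 9-sided prism (a cylinder approximated with 9 flat sides), circumscribed radius ≈ 11 mm, height ≈ 26.1 mm. Slicing at Δz = 6.5 mm — 4 equal slices spanning the solid's height, so layer i sits at z = i·h/4 — gives 4 non-empty perimeters. Each is a 9-segment closed polygon; G0 lifts to the layer z and rapids to the start vertex, then G1 traces the edges.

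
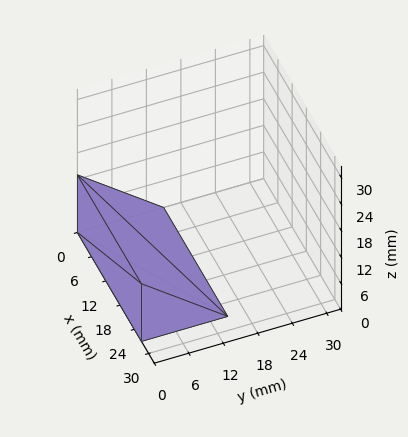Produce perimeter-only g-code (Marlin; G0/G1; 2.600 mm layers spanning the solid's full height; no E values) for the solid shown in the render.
Reading the render: the shape is a wedge (ramp): 27 × 15 mm base, rising to 13 mm along the y=0 edge and sloping linearly to z=0 at y=15 (dimensions read to the nearest mm from the axis ticks). For the g-code, the solid's height is divided into equal slices at the stated Δz and each level perimeter traced with G1 moves after a G0 lift.

; perimeter-only toolpath
G21 ; units = mm
G90 ; absolute positioning
G28 ; home
; layer 1
G0 Z2.600
G0 X0.000 Y0.000
G1 X27.000 Y0.000
G1 X27.000 Y12.000
G1 X0.000 Y12.000
G1 X0.000 Y0.000
; layer 2
G0 Z5.200
G0 X0.000 Y0.000
G1 X27.000 Y0.000
G1 X27.000 Y9.000
G1 X0.000 Y9.000
G1 X0.000 Y0.000
; layer 3
G0 Z7.800
G0 X0.000 Y0.000
G1 X27.000 Y0.000
G1 X27.000 Y6.000
G1 X0.000 Y6.000
G1 X0.000 Y0.000
; layer 4
G0 Z10.400
G0 X0.000 Y0.000
G1 X27.000 Y0.000
G1 X27.000 Y3.000
G1 X0.000 Y3.000
G1 X0.000 Y0.000
M2 ; end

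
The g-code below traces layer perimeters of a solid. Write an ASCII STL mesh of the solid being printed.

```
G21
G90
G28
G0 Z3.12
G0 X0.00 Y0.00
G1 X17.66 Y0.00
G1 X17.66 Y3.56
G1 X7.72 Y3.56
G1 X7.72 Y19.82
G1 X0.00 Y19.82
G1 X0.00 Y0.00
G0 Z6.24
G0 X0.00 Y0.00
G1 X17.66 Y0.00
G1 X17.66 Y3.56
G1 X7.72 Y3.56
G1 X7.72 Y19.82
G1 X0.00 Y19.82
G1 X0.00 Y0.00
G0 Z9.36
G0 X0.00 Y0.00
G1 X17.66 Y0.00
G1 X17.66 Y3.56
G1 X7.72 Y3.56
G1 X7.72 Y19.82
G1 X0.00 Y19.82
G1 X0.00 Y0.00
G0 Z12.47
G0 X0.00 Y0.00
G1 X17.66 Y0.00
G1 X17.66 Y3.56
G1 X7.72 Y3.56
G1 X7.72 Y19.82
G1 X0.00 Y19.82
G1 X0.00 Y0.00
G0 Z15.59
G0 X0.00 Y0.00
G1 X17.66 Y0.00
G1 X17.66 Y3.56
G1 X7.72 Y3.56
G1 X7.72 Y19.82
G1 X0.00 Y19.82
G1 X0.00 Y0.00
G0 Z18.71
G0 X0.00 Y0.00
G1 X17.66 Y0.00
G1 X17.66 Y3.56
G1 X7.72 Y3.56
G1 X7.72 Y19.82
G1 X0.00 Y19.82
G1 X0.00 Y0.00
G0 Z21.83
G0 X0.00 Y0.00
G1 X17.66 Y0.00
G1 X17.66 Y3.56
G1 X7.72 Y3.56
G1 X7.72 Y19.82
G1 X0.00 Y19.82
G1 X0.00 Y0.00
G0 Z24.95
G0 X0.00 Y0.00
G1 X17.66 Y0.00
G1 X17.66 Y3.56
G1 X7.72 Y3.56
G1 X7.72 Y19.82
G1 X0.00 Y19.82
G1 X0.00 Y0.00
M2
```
solid part
  facet normal 0.0000 0.0000 -1.0000
    outer loop
      vertex 17.66 3.56 0.00
      vertex 17.66 0.00 0.00
      vertex 0.00 0.00 0.00
    endloop
  endfacet
  facet normal 0.0000 0.0000 -1.0000
    outer loop
      vertex 7.72 3.56 0.00
      vertex 17.66 3.56 0.00
      vertex 0.00 0.00 0.00
    endloop
  endfacet
  facet normal 0.0000 0.0000 -1.0000
    outer loop
      vertex 7.72 19.82 0.00
      vertex 7.72 3.56 0.00
      vertex 0.00 0.00 0.00
    endloop
  endfacet
  facet normal 0.0000 0.0000 -1.0000
    outer loop
      vertex 0.00 19.82 0.00
      vertex 7.72 19.82 0.00
      vertex 0.00 0.00 0.00
    endloop
  endfacet
  facet normal 0.0000 0.0000 1.0000
    outer loop
      vertex 0.00 0.00 24.95
      vertex 17.66 0.00 24.95
      vertex 17.66 3.56 24.95
    endloop
  endfacet
  facet normal 0.0000 0.0000 1.0000
    outer loop
      vertex 0.00 0.00 24.95
      vertex 17.66 3.56 24.95
      vertex 7.72 3.56 24.95
    endloop
  endfacet
  facet normal 0.0000 0.0000 1.0000
    outer loop
      vertex 0.00 0.00 24.95
      vertex 7.72 3.56 24.95
      vertex 7.72 19.82 24.95
    endloop
  endfacet
  facet normal 0.0000 0.0000 1.0000
    outer loop
      vertex 0.00 0.00 24.95
      vertex 7.72 19.82 24.95
      vertex 0.00 19.82 24.95
    endloop
  endfacet
  facet normal 0.0000 -1.0000 0.0000
    outer loop
      vertex 0.00 0.00 0.00
      vertex 17.66 0.00 0.00
      vertex 17.66 0.00 24.95
    endloop
  endfacet
  facet normal 0.0000 -1.0000 0.0000
    outer loop
      vertex 0.00 0.00 0.00
      vertex 17.66 0.00 24.95
      vertex 0.00 0.00 24.95
    endloop
  endfacet
  facet normal 1.0000 0.0000 0.0000
    outer loop
      vertex 17.66 0.00 0.00
      vertex 17.66 3.56 0.00
      vertex 17.66 3.56 24.95
    endloop
  endfacet
  facet normal 1.0000 0.0000 0.0000
    outer loop
      vertex 17.66 0.00 0.00
      vertex 17.66 3.56 24.95
      vertex 17.66 0.00 24.95
    endloop
  endfacet
  facet normal 0.0000 1.0000 0.0000
    outer loop
      vertex 17.66 3.56 0.00
      vertex 7.72 3.56 0.00
      vertex 7.72 3.56 24.95
    endloop
  endfacet
  facet normal 0.0000 1.0000 0.0000
    outer loop
      vertex 17.66 3.56 0.00
      vertex 7.72 3.56 24.95
      vertex 17.66 3.56 24.95
    endloop
  endfacet
  facet normal 1.0000 0.0000 0.0000
    outer loop
      vertex 7.72 3.56 0.00
      vertex 7.72 19.82 0.00
      vertex 7.72 19.82 24.95
    endloop
  endfacet
  facet normal 1.0000 0.0000 0.0000
    outer loop
      vertex 7.72 3.56 0.00
      vertex 7.72 19.82 24.95
      vertex 7.72 3.56 24.95
    endloop
  endfacet
  facet normal 0.0000 1.0000 0.0000
    outer loop
      vertex 7.72 19.82 0.00
      vertex 0.00 19.82 0.00
      vertex 0.00 19.82 24.95
    endloop
  endfacet
  facet normal 0.0000 1.0000 0.0000
    outer loop
      vertex 7.72 19.82 0.00
      vertex 0.00 19.82 24.95
      vertex 7.72 19.82 24.95
    endloop
  endfacet
  facet normal -1.0000 0.0000 0.0000
    outer loop
      vertex 0.00 19.82 0.00
      vertex 0.00 0.00 0.00
      vertex 0.00 0.00 24.95
    endloop
  endfacet
  facet normal -1.0000 0.0000 0.0000
    outer loop
      vertex 0.00 19.82 0.00
      vertex 0.00 0.00 24.95
      vertex 0.00 19.82 24.95
    endloop
  endfacet
endsolid part

The G0 Z moves step by Δz≈3.12 mm. Every layer's G1 loop is the same polygon, so the solid is a straight extrusion of it from z=0 to z≈24.9. Closing with flat bottom and top caps and triangulating gives 20 facets — an L-shaped prism: outer 17.7 × 19.8 mm, arm thicknesses ≈ 3.56 mm (horizontal) and 7.72 mm (vertical), extruded 24.9 mm in z.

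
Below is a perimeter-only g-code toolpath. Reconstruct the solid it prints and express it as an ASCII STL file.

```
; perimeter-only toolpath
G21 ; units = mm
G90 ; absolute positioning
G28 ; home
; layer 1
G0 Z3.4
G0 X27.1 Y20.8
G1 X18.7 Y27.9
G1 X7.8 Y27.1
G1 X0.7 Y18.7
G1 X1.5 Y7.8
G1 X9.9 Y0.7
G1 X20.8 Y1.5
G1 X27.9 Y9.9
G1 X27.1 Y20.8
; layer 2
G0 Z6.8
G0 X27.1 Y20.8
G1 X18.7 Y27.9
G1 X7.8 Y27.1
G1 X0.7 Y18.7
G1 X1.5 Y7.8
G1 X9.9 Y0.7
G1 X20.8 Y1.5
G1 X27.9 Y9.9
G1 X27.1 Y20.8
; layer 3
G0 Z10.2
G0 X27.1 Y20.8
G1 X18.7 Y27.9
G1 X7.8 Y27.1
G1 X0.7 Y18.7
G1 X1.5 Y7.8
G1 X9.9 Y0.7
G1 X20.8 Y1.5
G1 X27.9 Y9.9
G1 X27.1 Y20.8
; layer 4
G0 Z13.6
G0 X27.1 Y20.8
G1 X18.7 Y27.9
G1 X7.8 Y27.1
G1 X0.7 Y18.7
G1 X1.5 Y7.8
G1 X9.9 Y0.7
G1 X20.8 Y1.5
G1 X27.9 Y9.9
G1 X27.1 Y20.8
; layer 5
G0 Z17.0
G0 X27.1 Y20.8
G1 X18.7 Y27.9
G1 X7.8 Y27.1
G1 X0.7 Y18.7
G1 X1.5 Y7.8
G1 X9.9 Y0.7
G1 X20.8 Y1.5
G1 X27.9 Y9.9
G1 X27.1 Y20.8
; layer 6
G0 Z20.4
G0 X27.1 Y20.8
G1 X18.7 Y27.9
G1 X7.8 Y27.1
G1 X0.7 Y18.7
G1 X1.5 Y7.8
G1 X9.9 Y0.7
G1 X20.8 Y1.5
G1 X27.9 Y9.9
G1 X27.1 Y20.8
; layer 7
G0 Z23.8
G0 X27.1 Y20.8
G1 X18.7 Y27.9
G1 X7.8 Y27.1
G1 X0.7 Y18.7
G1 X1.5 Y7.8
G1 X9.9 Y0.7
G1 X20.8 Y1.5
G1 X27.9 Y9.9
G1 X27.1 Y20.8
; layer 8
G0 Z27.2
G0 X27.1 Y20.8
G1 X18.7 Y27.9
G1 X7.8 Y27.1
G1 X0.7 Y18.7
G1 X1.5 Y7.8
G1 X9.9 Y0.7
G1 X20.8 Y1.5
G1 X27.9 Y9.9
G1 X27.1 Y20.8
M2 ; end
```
solid part
  facet normal 0.0000 0.0000 -1.0000
    outer loop
      vertex 7.8 27.1 0.0
      vertex 18.7 27.9 0.0
      vertex 27.1 20.8 0.0
    endloop
  endfacet
  facet normal 0.0000 0.0000 -1.0000
    outer loop
      vertex 0.7 18.7 0.0
      vertex 7.8 27.1 0.0
      vertex 27.1 20.8 0.0
    endloop
  endfacet
  facet normal 0.0000 0.0000 -1.0000
    outer loop
      vertex 1.5 7.8 0.0
      vertex 0.7 18.7 0.0
      vertex 27.1 20.8 0.0
    endloop
  endfacet
  facet normal 0.0000 0.0000 -1.0000
    outer loop
      vertex 9.9 0.7 0.0
      vertex 1.5 7.8 0.0
      vertex 27.1 20.8 0.0
    endloop
  endfacet
  facet normal 0.0000 0.0000 -1.0000
    outer loop
      vertex 20.8 1.5 0.0
      vertex 9.9 0.7 0.0
      vertex 27.1 20.8 0.0
    endloop
  endfacet
  facet normal 0.0000 0.0000 -1.0000
    outer loop
      vertex 27.9 9.9 0.0
      vertex 20.8 1.5 0.0
      vertex 27.1 20.8 0.0
    endloop
  endfacet
  facet normal 0.0000 0.0000 1.0000
    outer loop
      vertex 27.1 20.8 27.2
      vertex 18.7 27.9 27.2
      vertex 7.8 27.1 27.2
    endloop
  endfacet
  facet normal 0.0000 0.0000 1.0000
    outer loop
      vertex 27.1 20.8 27.2
      vertex 7.8 27.1 27.2
      vertex 0.7 18.7 27.2
    endloop
  endfacet
  facet normal 0.0000 0.0000 1.0000
    outer loop
      vertex 27.1 20.8 27.2
      vertex 0.7 18.7 27.2
      vertex 1.5 7.8 27.2
    endloop
  endfacet
  facet normal 0.0000 0.0000 1.0000
    outer loop
      vertex 27.1 20.8 27.2
      vertex 1.5 7.8 27.2
      vertex 9.9 0.7 27.2
    endloop
  endfacet
  facet normal 0.0000 0.0000 1.0000
    outer loop
      vertex 27.1 20.8 27.2
      vertex 9.9 0.7 27.2
      vertex 20.8 1.5 27.2
    endloop
  endfacet
  facet normal 0.0000 0.0000 1.0000
    outer loop
      vertex 27.1 20.8 27.2
      vertex 20.8 1.5 27.2
      vertex 27.9 9.9 27.2
    endloop
  endfacet
  facet normal 0.6455 0.7637 0.0000
    outer loop
      vertex 27.1 20.8 0.0
      vertex 18.7 27.9 0.0
      vertex 18.7 27.9 27.2
    endloop
  endfacet
  facet normal 0.6455 0.7637 0.0000
    outer loop
      vertex 27.1 20.8 0.0
      vertex 18.7 27.9 27.2
      vertex 27.1 20.8 27.2
    endloop
  endfacet
  facet normal -0.0732 0.9973 0.0000
    outer loop
      vertex 18.7 27.9 0.0
      vertex 7.8 27.1 0.0
      vertex 7.8 27.1 27.2
    endloop
  endfacet
  facet normal -0.0732 0.9973 0.0000
    outer loop
      vertex 18.7 27.9 0.0
      vertex 7.8 27.1 27.2
      vertex 18.7 27.9 27.2
    endloop
  endfacet
  facet normal -0.7637 0.6455 0.0000
    outer loop
      vertex 7.8 27.1 0.0
      vertex 0.7 18.7 0.0
      vertex 0.7 18.7 27.2
    endloop
  endfacet
  facet normal -0.7637 0.6455 0.0000
    outer loop
      vertex 7.8 27.1 0.0
      vertex 0.7 18.7 27.2
      vertex 7.8 27.1 27.2
    endloop
  endfacet
  facet normal -0.9973 -0.0732 0.0000
    outer loop
      vertex 0.7 18.7 0.0
      vertex 1.5 7.8 0.0
      vertex 1.5 7.8 27.2
    endloop
  endfacet
  facet normal -0.9973 -0.0732 0.0000
    outer loop
      vertex 0.7 18.7 0.0
      vertex 1.5 7.8 27.2
      vertex 0.7 18.7 27.2
    endloop
  endfacet
  facet normal -0.6455 -0.7637 0.0000
    outer loop
      vertex 1.5 7.8 0.0
      vertex 9.9 0.7 0.0
      vertex 9.9 0.7 27.2
    endloop
  endfacet
  facet normal -0.6455 -0.7637 0.0000
    outer loop
      vertex 1.5 7.8 0.0
      vertex 9.9 0.7 27.2
      vertex 1.5 7.8 27.2
    endloop
  endfacet
  facet normal 0.0732 -0.9973 0.0000
    outer loop
      vertex 9.9 0.7 0.0
      vertex 20.8 1.5 0.0
      vertex 20.8 1.5 27.2
    endloop
  endfacet
  facet normal 0.0732 -0.9973 0.0000
    outer loop
      vertex 9.9 0.7 0.0
      vertex 20.8 1.5 27.2
      vertex 9.9 0.7 27.2
    endloop
  endfacet
  facet normal 0.7637 -0.6455 0.0000
    outer loop
      vertex 20.8 1.5 0.0
      vertex 27.9 9.9 0.0
      vertex 27.9 9.9 27.2
    endloop
  endfacet
  facet normal 0.7637 -0.6455 0.0000
    outer loop
      vertex 20.8 1.5 0.0
      vertex 27.9 9.9 27.2
      vertex 20.8 1.5 27.2
    endloop
  endfacet
  facet normal 0.9973 0.0732 0.0000
    outer loop
      vertex 27.9 9.9 0.0
      vertex 27.1 20.8 0.0
      vertex 27.1 20.8 27.2
    endloop
  endfacet
  facet normal 0.9973 0.0732 0.0000
    outer loop
      vertex 27.9 9.9 0.0
      vertex 27.1 20.8 27.2
      vertex 27.9 9.9 27.2
    endloop
  endfacet
endsolid part

The G0 Z moves step by Δz≈3.4 mm. Every layer's G1 loop is the same polygon, so the solid is a straight extrusion of it from z=0 to z≈27.2. Closing with flat bottom and top caps and triangulating gives 28 facets — a regular 8-sided prism (a cylinder approximated with 8 flat sides), circumscribed radius ≈ 14.3 mm, height ≈ 27.2 mm.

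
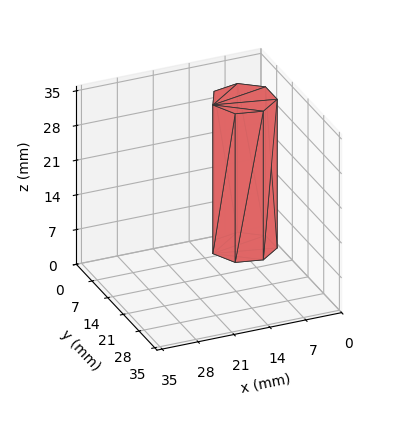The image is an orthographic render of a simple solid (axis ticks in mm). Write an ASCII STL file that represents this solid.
Reading the render: the shape is a regular 7-sided prism (a cylinder approximated with 7 flat sides), circumscribed radius ≈ 6 mm, height ≈ 30 mm (dimensions read to the nearest mm from the axis ticks). For the STL, each face is triangulated and given an outward normal.

solid part
  facet normal 0.0000 0.0000 -1.0000
    outer loop
      vertex 4.7 11.8 0.0
      vertex 9.7 10.7 0.0
      vertex 12.0 6.0 0.0
    endloop
  endfacet
  facet normal 0.0000 0.0000 -1.0000
    outer loop
      vertex 0.6 8.6 0.0
      vertex 4.7 11.8 0.0
      vertex 12.0 6.0 0.0
    endloop
  endfacet
  facet normal 0.0000 0.0000 -1.0000
    outer loop
      vertex 0.6 3.4 0.0
      vertex 0.6 8.6 0.0
      vertex 12.0 6.0 0.0
    endloop
  endfacet
  facet normal 0.0000 0.0000 -1.0000
    outer loop
      vertex 4.7 0.2 0.0
      vertex 0.6 3.4 0.0
      vertex 12.0 6.0 0.0
    endloop
  endfacet
  facet normal 0.0000 0.0000 -1.0000
    outer loop
      vertex 9.7 1.3 0.0
      vertex 4.7 0.2 0.0
      vertex 12.0 6.0 0.0
    endloop
  endfacet
  facet normal 0.0000 0.0000 1.0000
    outer loop
      vertex 12.0 6.0 30.0
      vertex 9.7 10.7 30.0
      vertex 4.7 11.8 30.0
    endloop
  endfacet
  facet normal 0.0000 0.0000 1.0000
    outer loop
      vertex 12.0 6.0 30.0
      vertex 4.7 11.8 30.0
      vertex 0.6 8.6 30.0
    endloop
  endfacet
  facet normal 0.0000 0.0000 1.0000
    outer loop
      vertex 12.0 6.0 30.0
      vertex 0.6 8.6 30.0
      vertex 0.6 3.4 30.0
    endloop
  endfacet
  facet normal 0.0000 0.0000 1.0000
    outer loop
      vertex 12.0 6.0 30.0
      vertex 0.6 3.4 30.0
      vertex 4.7 0.2 30.0
    endloop
  endfacet
  facet normal 0.0000 0.0000 1.0000
    outer loop
      vertex 12.0 6.0 30.0
      vertex 4.7 0.2 30.0
      vertex 9.7 1.3 30.0
    endloop
  endfacet
  facet normal 0.8982 0.4396 0.0000
    outer loop
      vertex 12.0 6.0 0.0
      vertex 9.7 10.7 0.0
      vertex 9.7 10.7 30.0
    endloop
  endfacet
  facet normal 0.8982 0.4396 0.0000
    outer loop
      vertex 12.0 6.0 0.0
      vertex 9.7 10.7 30.0
      vertex 12.0 6.0 30.0
    endloop
  endfacet
  facet normal 0.2149 0.9766 0.0000
    outer loop
      vertex 9.7 10.7 0.0
      vertex 4.7 11.8 0.0
      vertex 4.7 11.8 30.0
    endloop
  endfacet
  facet normal 0.2149 0.9766 0.0000
    outer loop
      vertex 9.7 10.7 0.0
      vertex 4.7 11.8 30.0
      vertex 9.7 10.7 30.0
    endloop
  endfacet
  facet normal -0.6153 0.7883 0.0000
    outer loop
      vertex 4.7 11.8 0.0
      vertex 0.6 8.6 0.0
      vertex 0.6 8.6 30.0
    endloop
  endfacet
  facet normal -0.6153 0.7883 0.0000
    outer loop
      vertex 4.7 11.8 0.0
      vertex 0.6 8.6 30.0
      vertex 4.7 11.8 30.0
    endloop
  endfacet
  facet normal -1.0000 0.0000 0.0000
    outer loop
      vertex 0.6 8.6 0.0
      vertex 0.6 3.4 0.0
      vertex 0.6 3.4 30.0
    endloop
  endfacet
  facet normal -1.0000 0.0000 0.0000
    outer loop
      vertex 0.6 8.6 0.0
      vertex 0.6 3.4 30.0
      vertex 0.6 8.6 30.0
    endloop
  endfacet
  facet normal -0.6153 -0.7883 0.0000
    outer loop
      vertex 0.6 3.4 0.0
      vertex 4.7 0.2 0.0
      vertex 4.7 0.2 30.0
    endloop
  endfacet
  facet normal -0.6153 -0.7883 0.0000
    outer loop
      vertex 0.6 3.4 0.0
      vertex 4.7 0.2 30.0
      vertex 0.6 3.4 30.0
    endloop
  endfacet
  facet normal 0.2149 -0.9766 0.0000
    outer loop
      vertex 4.7 0.2 0.0
      vertex 9.7 1.3 0.0
      vertex 9.7 1.3 30.0
    endloop
  endfacet
  facet normal 0.2149 -0.9766 0.0000
    outer loop
      vertex 4.7 0.2 0.0
      vertex 9.7 1.3 30.0
      vertex 4.7 0.2 30.0
    endloop
  endfacet
  facet normal 0.8982 -0.4396 0.0000
    outer loop
      vertex 9.7 1.3 0.0
      vertex 12.0 6.0 0.0
      vertex 12.0 6.0 30.0
    endloop
  endfacet
  facet normal 0.8982 -0.4396 0.0000
    outer loop
      vertex 9.7 1.3 0.0
      vertex 12.0 6.0 30.0
      vertex 9.7 1.3 30.0
    endloop
  endfacet
endsolid part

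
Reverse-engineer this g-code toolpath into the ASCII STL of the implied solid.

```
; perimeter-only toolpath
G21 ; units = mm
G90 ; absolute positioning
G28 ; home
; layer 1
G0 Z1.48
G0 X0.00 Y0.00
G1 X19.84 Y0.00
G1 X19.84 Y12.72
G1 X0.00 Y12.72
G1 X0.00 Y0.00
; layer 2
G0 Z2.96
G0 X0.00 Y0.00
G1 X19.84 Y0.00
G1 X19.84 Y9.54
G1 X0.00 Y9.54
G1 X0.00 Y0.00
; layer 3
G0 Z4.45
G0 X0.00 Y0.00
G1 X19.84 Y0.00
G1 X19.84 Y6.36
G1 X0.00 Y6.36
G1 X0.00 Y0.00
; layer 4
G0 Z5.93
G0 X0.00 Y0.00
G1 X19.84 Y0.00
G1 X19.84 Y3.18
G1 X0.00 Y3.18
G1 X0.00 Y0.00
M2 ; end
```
solid part
  facet normal 0.0000 0.0000 -1.0000
    outer loop
      vertex 19.84 15.90 0.00
      vertex 19.84 0.00 0.00
      vertex 0.00 0.00 0.00
    endloop
  endfacet
  facet normal 0.0000 0.0000 -1.0000
    outer loop
      vertex 0.00 15.90 0.00
      vertex 19.84 15.90 0.00
      vertex 0.00 0.00 0.00
    endloop
  endfacet
  facet normal 0.0000 -1.0000 0.0000
    outer loop
      vertex 0.00 0.00 0.00
      vertex 19.84 0.00 0.00
      vertex 19.84 0.00 7.41
    endloop
  endfacet
  facet normal 0.0000 -1.0000 0.0000
    outer loop
      vertex 0.00 0.00 0.00
      vertex 19.84 0.00 7.41
      vertex 0.00 0.00 7.41
    endloop
  endfacet
  facet normal 0.0000 0.4224 0.9064
    outer loop
      vertex 0.00 0.00 7.41
      vertex 19.84 0.00 7.41
      vertex 19.84 15.90 0.00
    endloop
  endfacet
  facet normal 0.0000 0.4224 0.9064
    outer loop
      vertex 0.00 0.00 7.41
      vertex 19.84 15.90 0.00
      vertex 0.00 15.90 0.00
    endloop
  endfacet
  facet normal -1.0000 0.0000 0.0000
    outer loop
      vertex 0.00 0.00 7.41
      vertex 0.00 15.90 0.00
      vertex 0.00 0.00 0.00
    endloop
  endfacet
  facet normal 1.0000 0.0000 0.0000
    outer loop
      vertex 19.84 0.00 0.00
      vertex 19.84 15.90 0.00
      vertex 19.84 0.00 7.41
    endloop
  endfacet
endsolid part

The G0 Z moves step by Δz≈1.48 mm. The G1 loops shrink linearly with z, so the solid tapers from its base footprint up to z≈7.41. Closing with a flat bottom cap and the tapered top and triangulating gives 8 facets — a wedge (ramp): 19.8 × 15.9 mm base, rising to 7.41 mm along the y=0 edge and sloping linearly to z=0 at y=15.9.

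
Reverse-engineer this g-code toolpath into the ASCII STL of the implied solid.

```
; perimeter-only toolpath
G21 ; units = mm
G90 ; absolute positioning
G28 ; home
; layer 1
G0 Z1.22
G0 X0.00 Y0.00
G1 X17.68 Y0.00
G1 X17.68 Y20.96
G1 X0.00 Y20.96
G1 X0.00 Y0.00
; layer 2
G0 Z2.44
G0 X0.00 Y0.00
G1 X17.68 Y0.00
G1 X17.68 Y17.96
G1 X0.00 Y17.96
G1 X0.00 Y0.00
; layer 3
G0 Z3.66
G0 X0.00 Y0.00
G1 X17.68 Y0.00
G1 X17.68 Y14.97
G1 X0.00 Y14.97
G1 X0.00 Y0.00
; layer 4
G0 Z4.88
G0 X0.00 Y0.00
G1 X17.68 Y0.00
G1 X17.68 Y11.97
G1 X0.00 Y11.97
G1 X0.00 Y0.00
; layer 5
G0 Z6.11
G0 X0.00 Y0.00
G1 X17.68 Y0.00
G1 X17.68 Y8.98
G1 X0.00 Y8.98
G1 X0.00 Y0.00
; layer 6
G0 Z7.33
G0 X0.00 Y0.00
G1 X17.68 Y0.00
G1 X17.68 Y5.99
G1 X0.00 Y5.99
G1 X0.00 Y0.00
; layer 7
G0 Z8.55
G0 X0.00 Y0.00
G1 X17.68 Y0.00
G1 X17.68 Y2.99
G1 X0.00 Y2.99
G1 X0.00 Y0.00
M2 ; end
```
solid part
  facet normal 0.0000 0.0000 -1.0000
    outer loop
      vertex 17.68 23.95 0.00
      vertex 17.68 0.00 0.00
      vertex 0.00 0.00 0.00
    endloop
  endfacet
  facet normal 0.0000 0.0000 -1.0000
    outer loop
      vertex 0.00 23.95 0.00
      vertex 17.68 23.95 0.00
      vertex 0.00 0.00 0.00
    endloop
  endfacet
  facet normal 0.0000 -1.0000 0.0000
    outer loop
      vertex 0.00 0.00 0.00
      vertex 17.68 0.00 0.00
      vertex 17.68 0.00 9.77
    endloop
  endfacet
  facet normal 0.0000 -1.0000 0.0000
    outer loop
      vertex 0.00 0.00 0.00
      vertex 17.68 0.00 9.77
      vertex 0.00 0.00 9.77
    endloop
  endfacet
  facet normal 0.0000 0.3777 0.9259
    outer loop
      vertex 0.00 0.00 9.77
      vertex 17.68 0.00 9.77
      vertex 17.68 23.95 0.00
    endloop
  endfacet
  facet normal 0.0000 0.3777 0.9259
    outer loop
      vertex 0.00 0.00 9.77
      vertex 17.68 23.95 0.00
      vertex 0.00 23.95 0.00
    endloop
  endfacet
  facet normal -1.0000 0.0000 0.0000
    outer loop
      vertex 0.00 0.00 9.77
      vertex 0.00 23.95 0.00
      vertex 0.00 0.00 0.00
    endloop
  endfacet
  facet normal 1.0000 0.0000 0.0000
    outer loop
      vertex 17.68 0.00 0.00
      vertex 17.68 23.95 0.00
      vertex 17.68 0.00 9.77
    endloop
  endfacet
endsolid part

The G0 Z moves step by Δz≈1.22 mm. The G1 loops shrink linearly with z, so the solid tapers from its base footprint up to z≈9.77. Closing with a flat bottom cap and the tapered top and triangulating gives 8 facets — a wedge (ramp): 17.7 × 23.9 mm base, rising to 9.77 mm along the y=0 edge and sloping linearly to z=0 at y=23.9.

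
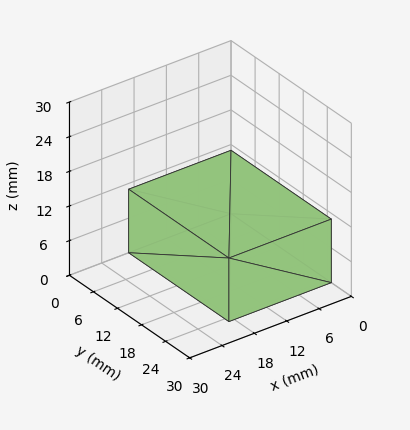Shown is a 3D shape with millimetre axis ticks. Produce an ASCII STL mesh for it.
Reading the render: the shape is a rectangular box, roughly 19 × 25 mm footprint and 11 mm tall (dimensions read to the nearest mm from the axis ticks). For the STL, each face is triangulated and given an outward normal.

solid part
  facet normal 0.0000 0.0000 -1.0000
    outer loop
      vertex 19.00 25.00 0.00
      vertex 19.00 0.00 0.00
      vertex 0.00 0.00 0.00
    endloop
  endfacet
  facet normal 0.0000 0.0000 -1.0000
    outer loop
      vertex 0.00 25.00 0.00
      vertex 19.00 25.00 0.00
      vertex 0.00 0.00 0.00
    endloop
  endfacet
  facet normal 0.0000 0.0000 1.0000
    outer loop
      vertex 0.00 0.00 11.00
      vertex 19.00 0.00 11.00
      vertex 19.00 25.00 11.00
    endloop
  endfacet
  facet normal 0.0000 0.0000 1.0000
    outer loop
      vertex 0.00 0.00 11.00
      vertex 19.00 25.00 11.00
      vertex 0.00 25.00 11.00
    endloop
  endfacet
  facet normal 0.0000 -1.0000 0.0000
    outer loop
      vertex 0.00 0.00 0.00
      vertex 19.00 0.00 0.00
      vertex 19.00 0.00 11.00
    endloop
  endfacet
  facet normal 0.0000 -1.0000 0.0000
    outer loop
      vertex 0.00 0.00 0.00
      vertex 19.00 0.00 11.00
      vertex 0.00 0.00 11.00
    endloop
  endfacet
  facet normal 0.0000 1.0000 0.0000
    outer loop
      vertex 19.00 25.00 11.00
      vertex 19.00 25.00 0.00
      vertex 0.00 25.00 0.00
    endloop
  endfacet
  facet normal 0.0000 1.0000 0.0000
    outer loop
      vertex 0.00 25.00 11.00
      vertex 19.00 25.00 11.00
      vertex 0.00 25.00 0.00
    endloop
  endfacet
  facet normal -1.0000 0.0000 0.0000
    outer loop
      vertex 0.00 25.00 11.00
      vertex 0.00 25.00 0.00
      vertex 0.00 0.00 0.00
    endloop
  endfacet
  facet normal -1.0000 0.0000 0.0000
    outer loop
      vertex 0.00 0.00 11.00
      vertex 0.00 25.00 11.00
      vertex 0.00 0.00 0.00
    endloop
  endfacet
  facet normal 1.0000 0.0000 0.0000
    outer loop
      vertex 19.00 0.00 0.00
      vertex 19.00 25.00 0.00
      vertex 19.00 25.00 11.00
    endloop
  endfacet
  facet normal 1.0000 0.0000 0.0000
    outer loop
      vertex 19.00 0.00 0.00
      vertex 19.00 25.00 11.00
      vertex 19.00 0.00 11.00
    endloop
  endfacet
endsolid part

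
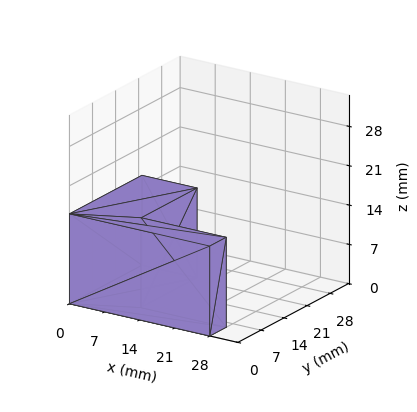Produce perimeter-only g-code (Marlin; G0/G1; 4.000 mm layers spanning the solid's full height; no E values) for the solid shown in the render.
Reading the render: the shape is an L-shaped prism: outer 28 × 22 mm, arm thicknesses ≈ 5 mm (horizontal) and 11 mm (vertical), extruded 16 mm in z (dimensions read to the nearest mm from the axis ticks). For the g-code, the solid's height is divided into equal slices at the stated Δz and each level perimeter traced with G1 moves after a G0 lift.

; perimeter-only toolpath
G21 ; units = mm
G90 ; absolute positioning
G28 ; home
; layer 1
G0 Z4.000
G0 X0.000 Y0.000
G1 X28.000 Y0.000
G1 X28.000 Y5.000
G1 X11.000 Y5.000
G1 X11.000 Y22.000
G1 X0.000 Y22.000
G1 X0.000 Y0.000
; layer 2
G0 Z8.000
G0 X0.000 Y0.000
G1 X28.000 Y0.000
G1 X28.000 Y5.000
G1 X11.000 Y5.000
G1 X11.000 Y22.000
G1 X0.000 Y22.000
G1 X0.000 Y0.000
; layer 3
G0 Z12.000
G0 X0.000 Y0.000
G1 X28.000 Y0.000
G1 X28.000 Y5.000
G1 X11.000 Y5.000
G1 X11.000 Y22.000
G1 X0.000 Y22.000
G1 X0.000 Y0.000
; layer 4
G0 Z16.000
G0 X0.000 Y0.000
G1 X28.000 Y0.000
G1 X28.000 Y5.000
G1 X11.000 Y5.000
G1 X11.000 Y22.000
G1 X0.000 Y22.000
G1 X0.000 Y0.000
M2 ; end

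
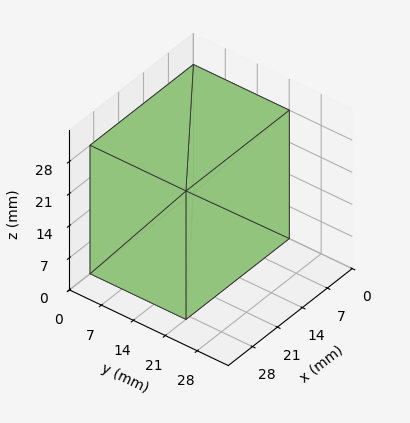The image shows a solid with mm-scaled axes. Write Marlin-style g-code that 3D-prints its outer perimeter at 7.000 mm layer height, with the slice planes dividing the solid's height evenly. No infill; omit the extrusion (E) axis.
Reading the render: the shape is a rectangular box, roughly 29 × 21 mm footprint and 28 mm tall (dimensions read to the nearest mm from the axis ticks). For the g-code, the solid's height is divided into equal slices at the stated Δz and each level perimeter traced with G1 moves after a G0 lift.

; perimeter-only toolpath
G21 ; units = mm
G90 ; absolute positioning
G28 ; home
; layer 1
G0 Z7.000
G0 X0.000 Y0.000
G1 X29.000 Y0.000
G1 X29.000 Y21.000
G1 X0.000 Y21.000
G1 X0.000 Y0.000
; layer 2
G0 Z14.000
G0 X0.000 Y0.000
G1 X29.000 Y0.000
G1 X29.000 Y21.000
G1 X0.000 Y21.000
G1 X0.000 Y0.000
; layer 3
G0 Z21.000
G0 X0.000 Y0.000
G1 X29.000 Y0.000
G1 X29.000 Y21.000
G1 X0.000 Y21.000
G1 X0.000 Y0.000
; layer 4
G0 Z28.000
G0 X0.000 Y0.000
G1 X29.000 Y0.000
G1 X29.000 Y21.000
G1 X0.000 Y21.000
G1 X0.000 Y0.000
M2 ; end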